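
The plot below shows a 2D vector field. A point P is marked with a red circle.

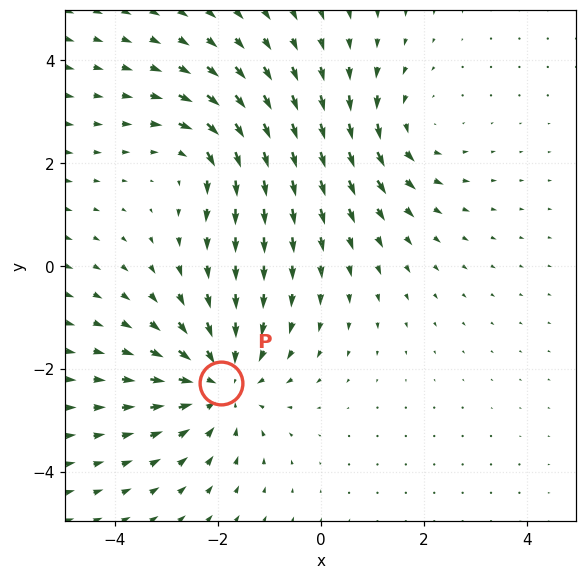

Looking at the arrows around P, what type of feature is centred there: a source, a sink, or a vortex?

At P (-1.9, -2.3) the arrows converge inward. Divergence about -4, curl ≈0 — negative divergence with near-zero curl is a sink.

sink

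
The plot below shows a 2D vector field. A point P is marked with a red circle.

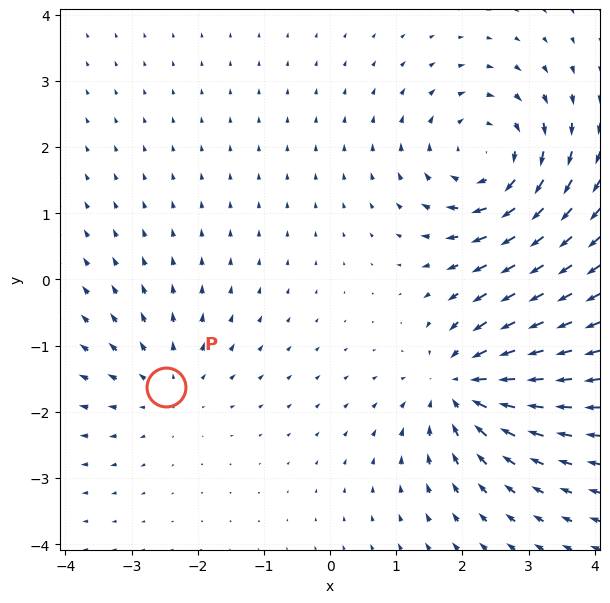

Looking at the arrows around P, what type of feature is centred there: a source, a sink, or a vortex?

At P (-2.5, -1.6) the arrows spread outward. Divergence about +3, curl ≈0 — positive divergence with near-zero curl is a source.

source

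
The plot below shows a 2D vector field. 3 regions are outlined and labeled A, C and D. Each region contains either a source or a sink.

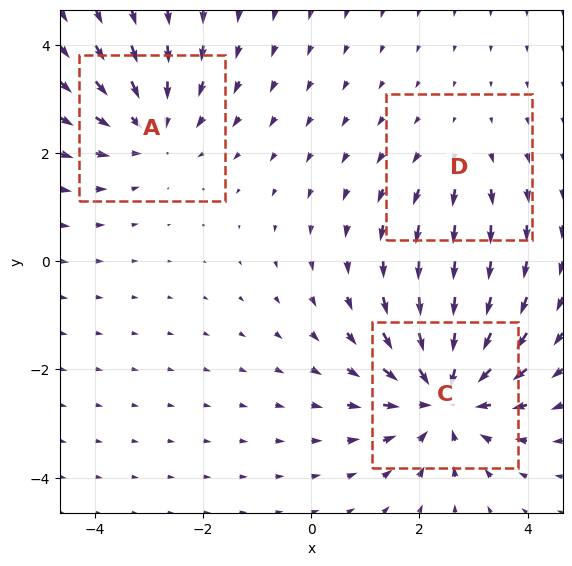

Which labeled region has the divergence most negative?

C

Divergence at each region's feature centre — A: about -3, C: about -4, D: about +2. Region C is most negative.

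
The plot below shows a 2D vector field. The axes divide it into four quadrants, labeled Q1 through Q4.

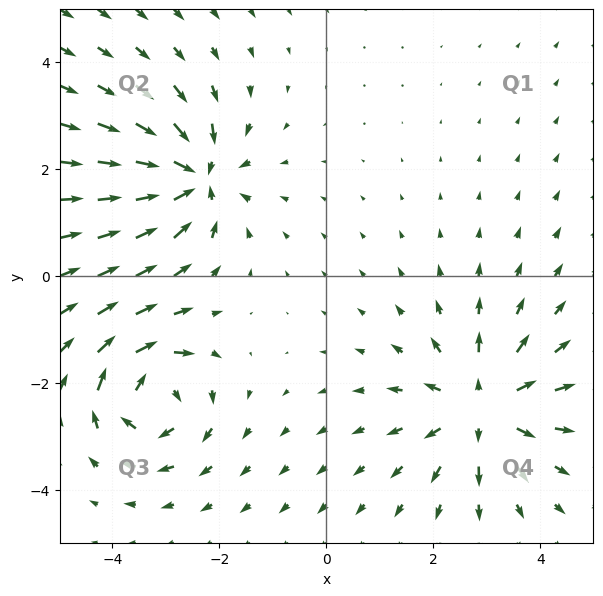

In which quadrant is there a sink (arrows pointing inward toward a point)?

Q2

The sink sits at approximately (-2.5, 1.8), which lies in quadrant Q2. The divergence there is about -5, negative as expected for a sink.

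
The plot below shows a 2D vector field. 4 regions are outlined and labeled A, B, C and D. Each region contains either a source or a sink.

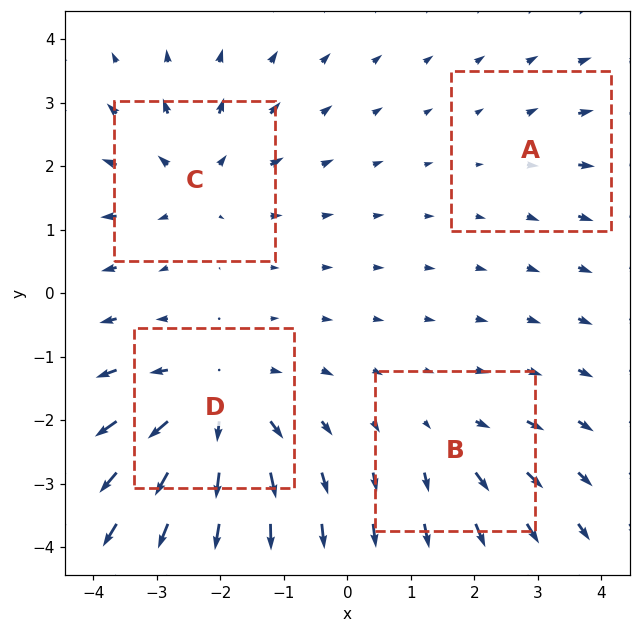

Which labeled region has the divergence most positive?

D

Divergence at each region's feature centre — A: about +2, B: about +3, C: about +4, D: about +6. Region D is most positive.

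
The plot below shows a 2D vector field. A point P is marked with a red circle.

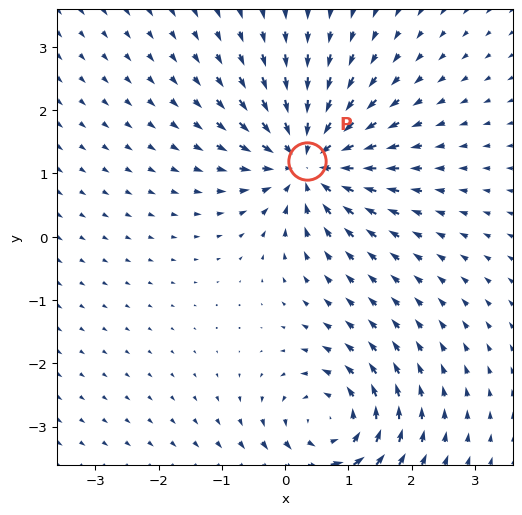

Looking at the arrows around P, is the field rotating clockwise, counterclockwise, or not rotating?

not rotating

Near P at (0.4, 1.2) the arrows show no circulation. The curl there is ≈0.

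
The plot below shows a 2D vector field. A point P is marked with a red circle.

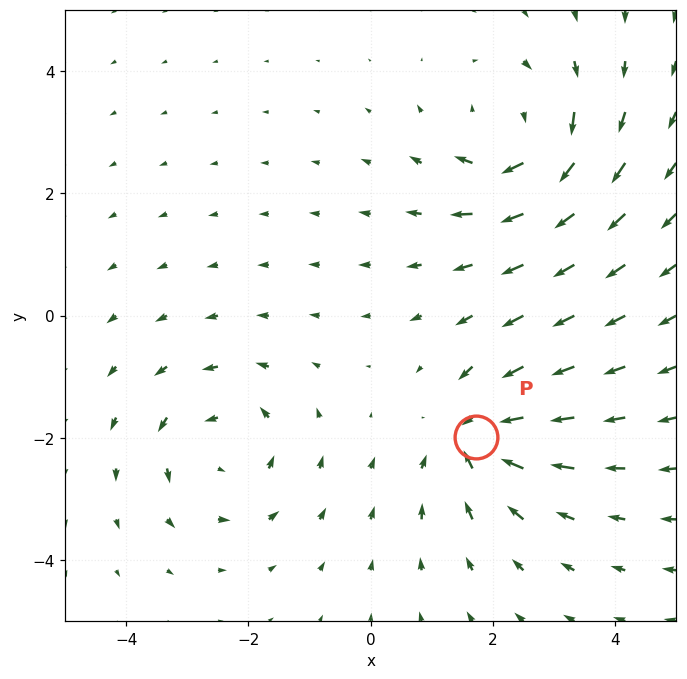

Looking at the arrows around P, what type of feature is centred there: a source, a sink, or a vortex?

sink

At P (1.7, -2.0) the arrows converge inward. Divergence about -5, curl ≈0 — negative divergence with near-zero curl is a sink.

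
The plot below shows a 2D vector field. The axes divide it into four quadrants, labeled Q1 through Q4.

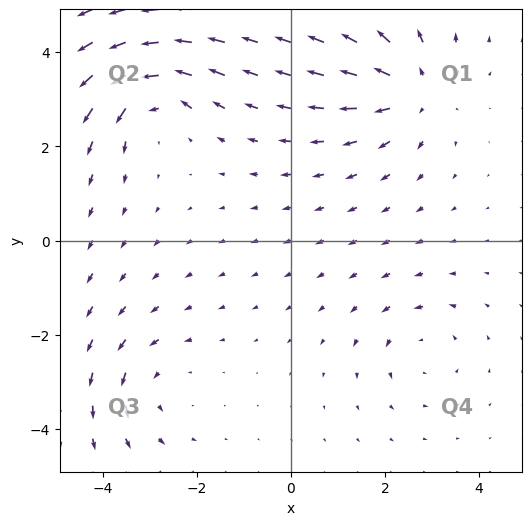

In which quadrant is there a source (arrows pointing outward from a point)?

The source sits at approximately (2.6, 3.2), which lies in quadrant Q1. The divergence there is about +5, positive as expected for a source.

Q1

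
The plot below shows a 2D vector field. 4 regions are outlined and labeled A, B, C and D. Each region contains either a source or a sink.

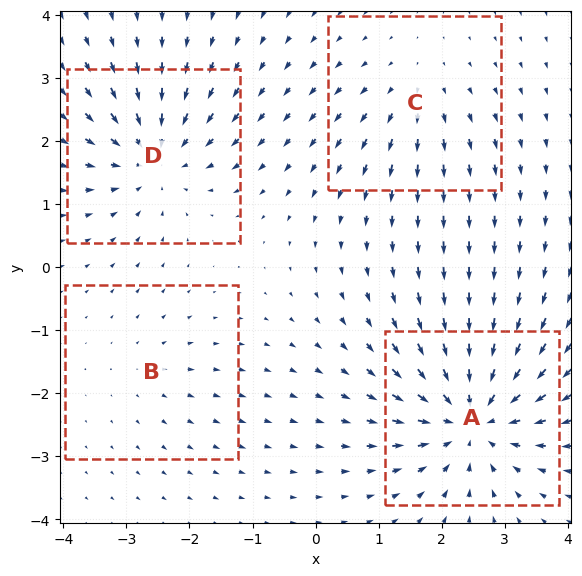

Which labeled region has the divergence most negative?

Divergence at each region's feature centre — A: about -8, B: about +2, C: about +3, D: about -6. Region A is most negative.

A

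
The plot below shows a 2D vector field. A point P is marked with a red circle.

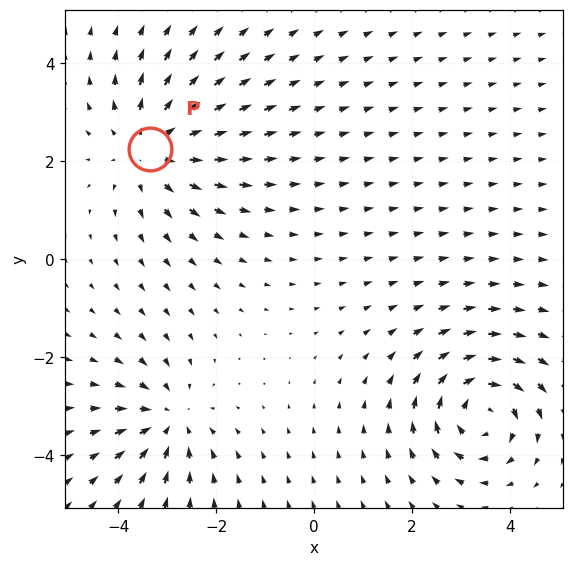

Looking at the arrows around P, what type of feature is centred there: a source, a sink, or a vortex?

At P (-3.3, 2.2) the arrows spread outward. Divergence about +4, curl ≈0 — positive divergence with near-zero curl is a source.

source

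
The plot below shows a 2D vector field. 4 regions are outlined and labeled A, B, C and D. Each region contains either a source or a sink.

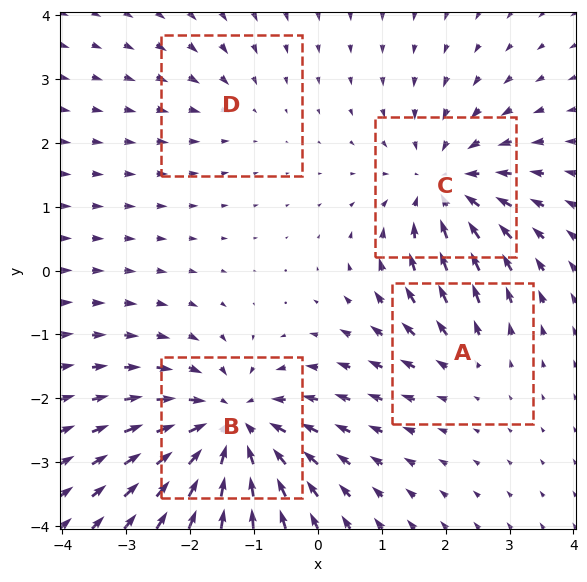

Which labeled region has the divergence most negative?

Divergence at each region's feature centre — A: about +3, B: about -6, C: about -5, D: about -2. Region B is most negative.

B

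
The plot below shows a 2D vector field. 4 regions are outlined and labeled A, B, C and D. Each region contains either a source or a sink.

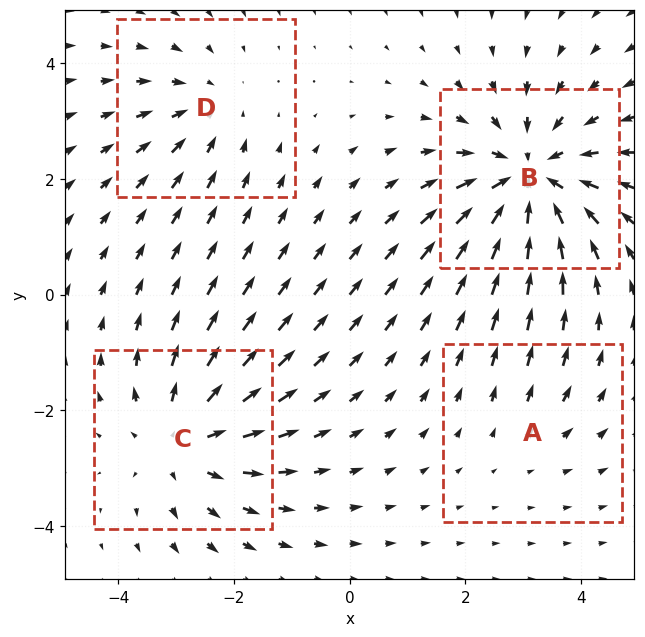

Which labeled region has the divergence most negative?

B

Divergence at each region's feature centre — A: about +2, B: about -6, C: about +4, D: about -3. Region B is most negative.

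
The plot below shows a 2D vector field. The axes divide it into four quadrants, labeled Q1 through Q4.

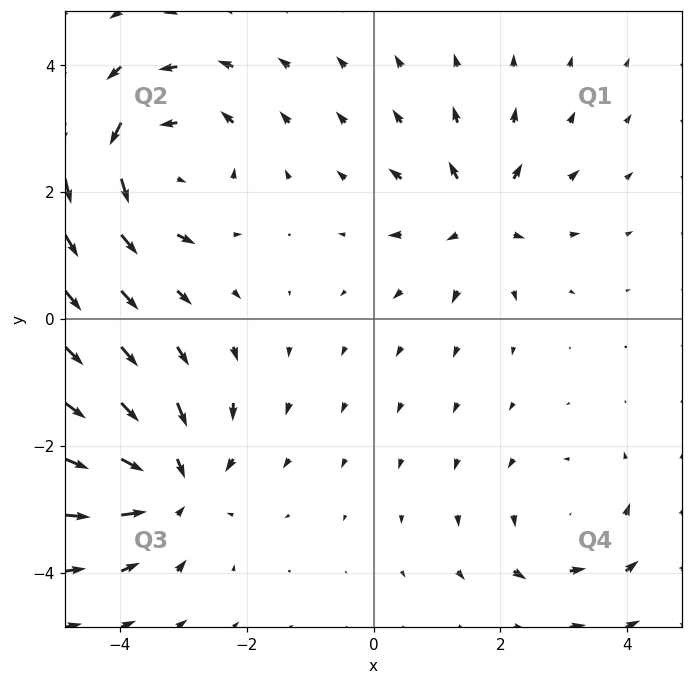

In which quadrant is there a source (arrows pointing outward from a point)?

The source sits at approximately (1.7, 1.6), which lies in quadrant Q1. The divergence there is about +4, positive as expected for a source.

Q1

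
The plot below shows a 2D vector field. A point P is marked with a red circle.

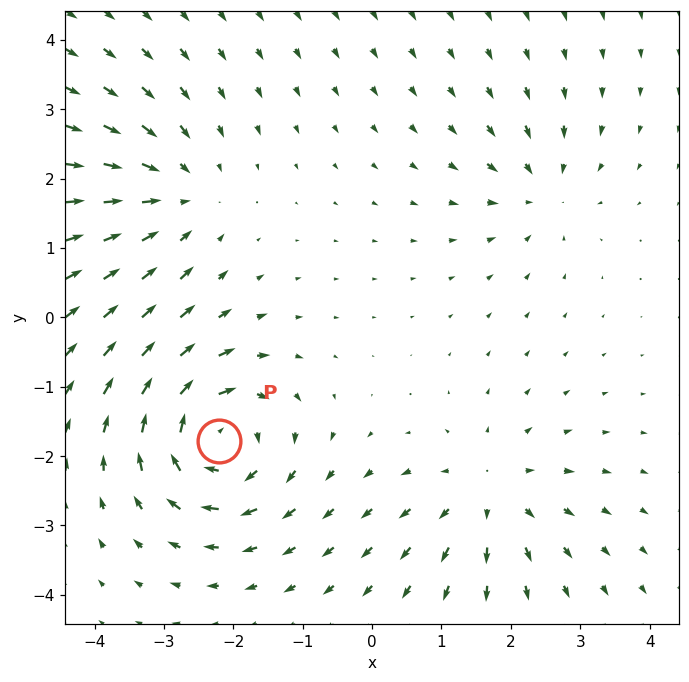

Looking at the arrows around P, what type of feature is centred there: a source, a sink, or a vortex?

vortex

At P (-2.2, -1.8) the arrows circulate clockwise. Divergence ≈0, curl about -7 — near-zero divergence with nonzero curl is a vortex.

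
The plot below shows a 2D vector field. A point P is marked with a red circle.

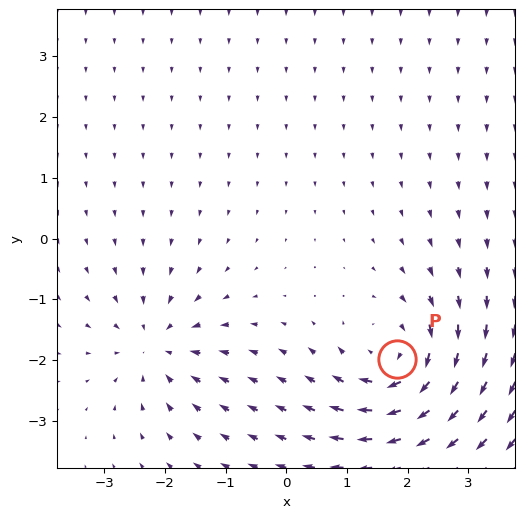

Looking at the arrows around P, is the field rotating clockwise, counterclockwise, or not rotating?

Near P at (1.8, -2.0) the arrows circulate clockwise. The curl (z-component) there is about -4; negative curl means clockwise rotation.

clockwise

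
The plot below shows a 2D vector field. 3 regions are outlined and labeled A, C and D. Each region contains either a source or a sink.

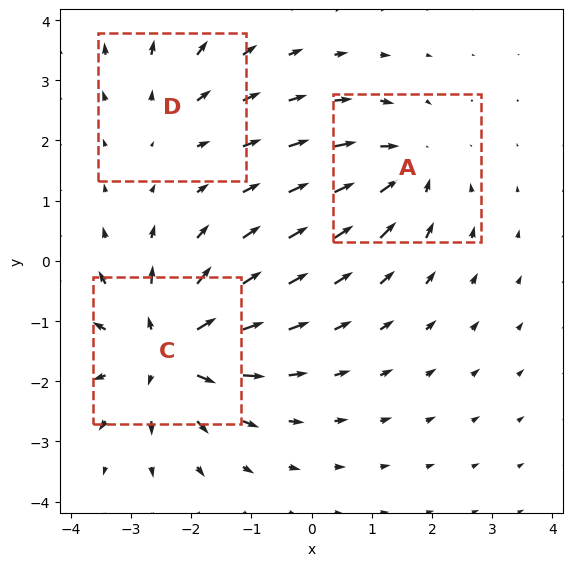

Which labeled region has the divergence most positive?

Divergence at each region's feature centre — A: about -4, C: about +6, D: about +2. Region C is most positive.

C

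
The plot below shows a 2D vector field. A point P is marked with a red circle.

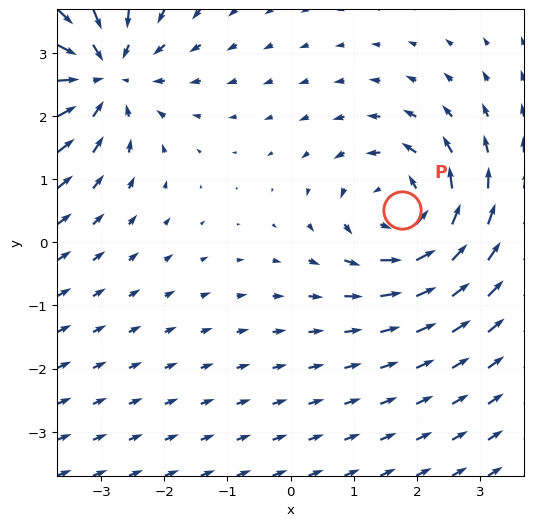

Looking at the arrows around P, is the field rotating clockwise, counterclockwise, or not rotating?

counterclockwise

Near P at (1.8, 0.5) the arrows circulate counterclockwise. The curl (z-component) there is about +4; positive curl means counterclockwise rotation.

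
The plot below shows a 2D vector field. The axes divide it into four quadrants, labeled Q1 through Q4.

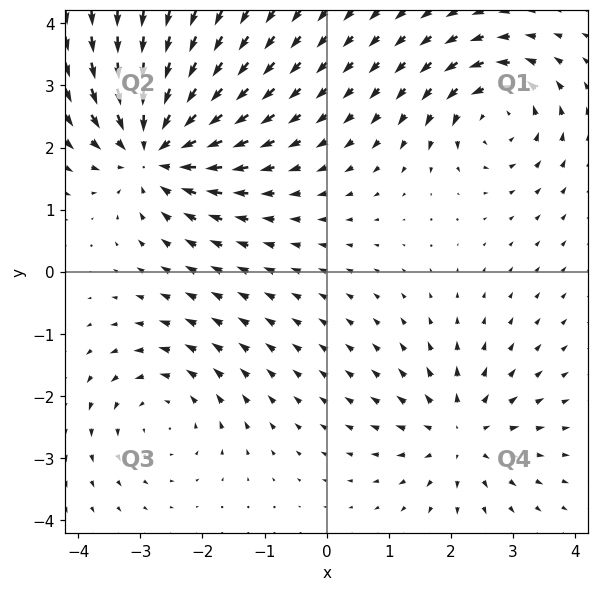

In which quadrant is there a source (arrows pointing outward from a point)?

Q4

The source sits at approximately (2.2, -2.6), which lies in quadrant Q4. The divergence there is about +4, positive as expected for a source.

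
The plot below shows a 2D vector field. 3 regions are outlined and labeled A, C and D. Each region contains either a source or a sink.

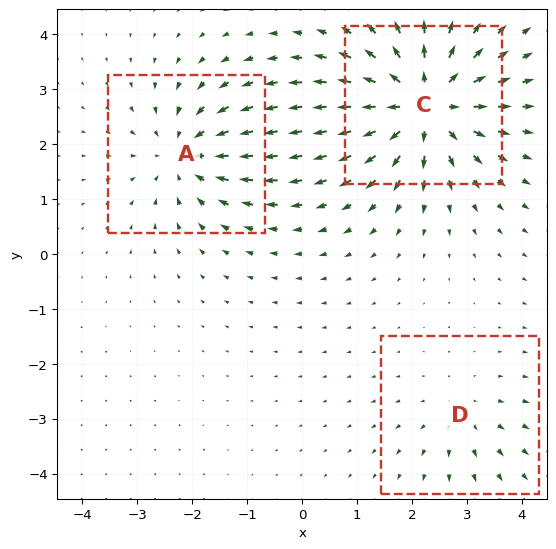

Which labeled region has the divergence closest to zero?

D

Divergence at each region's feature centre — A: about -4, C: about +6, D: about +2. Region D is closest to zero.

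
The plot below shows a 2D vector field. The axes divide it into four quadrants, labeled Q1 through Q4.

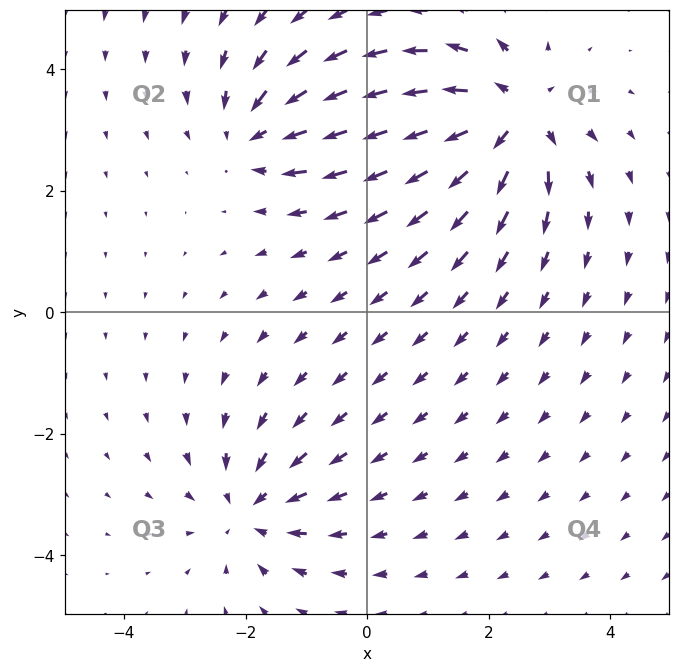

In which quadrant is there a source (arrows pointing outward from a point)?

Q1

The source sits at approximately (2.4, 3.2), which lies in quadrant Q1. The divergence there is about +5, positive as expected for a source.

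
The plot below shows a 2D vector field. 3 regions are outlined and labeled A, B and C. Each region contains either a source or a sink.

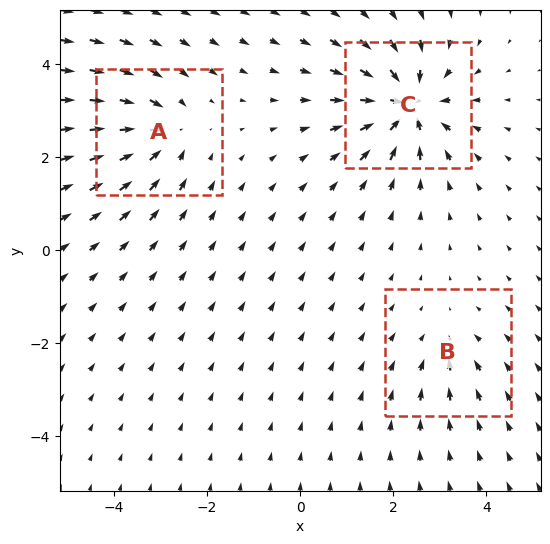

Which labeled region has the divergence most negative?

Divergence at each region's feature centre — A: about -4, B: about -2, C: about -6. Region C is most negative.

C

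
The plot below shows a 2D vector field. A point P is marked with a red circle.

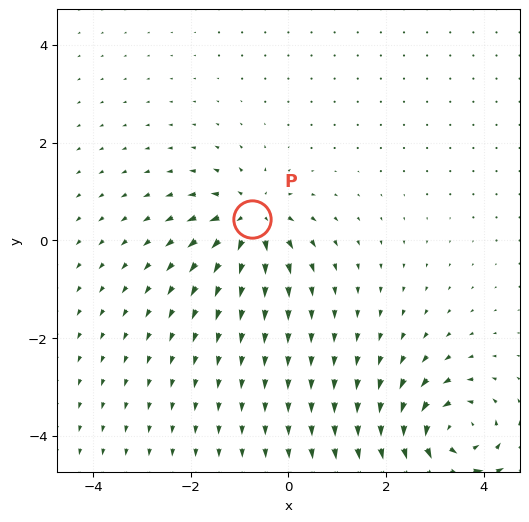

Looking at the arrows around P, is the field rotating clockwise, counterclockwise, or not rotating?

not rotating

Near P at (-0.7, 0.4) the arrows show no circulation. The curl there is ≈0.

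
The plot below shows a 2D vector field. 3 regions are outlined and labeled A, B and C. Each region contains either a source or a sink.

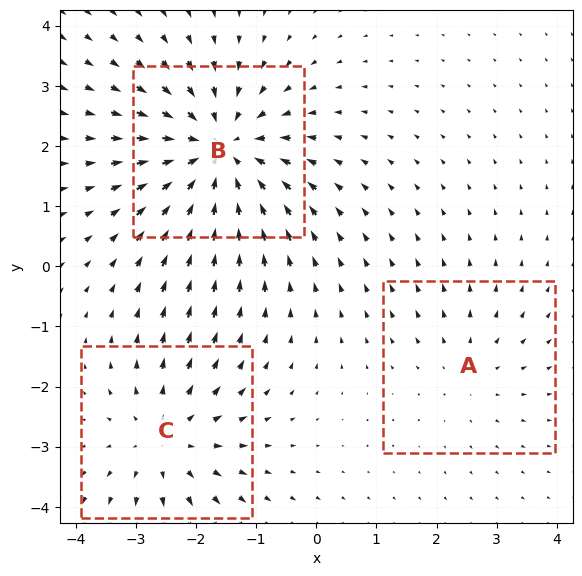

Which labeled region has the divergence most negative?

B

Divergence at each region's feature centre — A: about +2, B: about -5, C: about +3. Region B is most negative.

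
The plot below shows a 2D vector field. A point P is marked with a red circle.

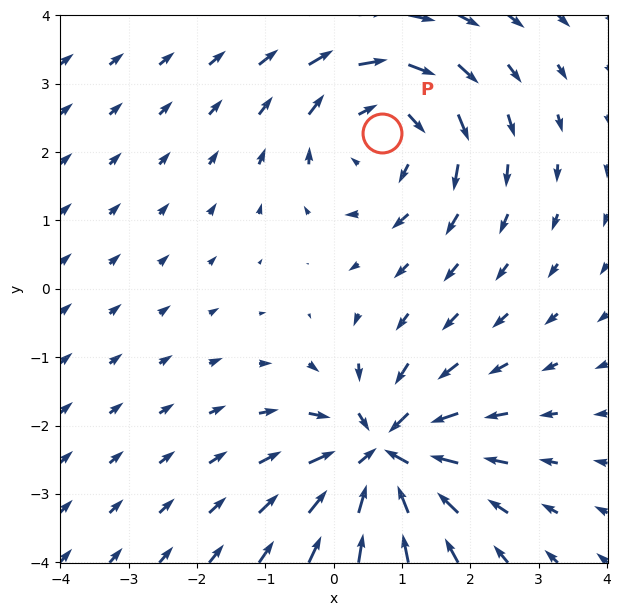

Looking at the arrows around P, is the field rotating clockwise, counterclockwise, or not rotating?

Near P at (0.7, 2.3) the arrows circulate clockwise. The curl (z-component) there is about -3; negative curl means clockwise rotation.

clockwise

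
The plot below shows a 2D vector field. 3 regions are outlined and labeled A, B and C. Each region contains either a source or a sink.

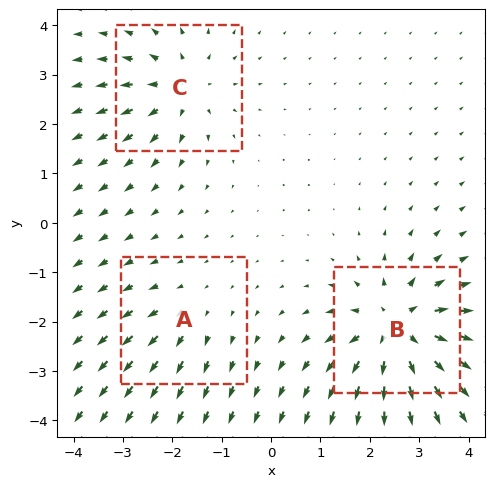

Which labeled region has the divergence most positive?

B

Divergence at each region's feature centre — A: about +2, B: about +6, C: about +4. Region B is most positive.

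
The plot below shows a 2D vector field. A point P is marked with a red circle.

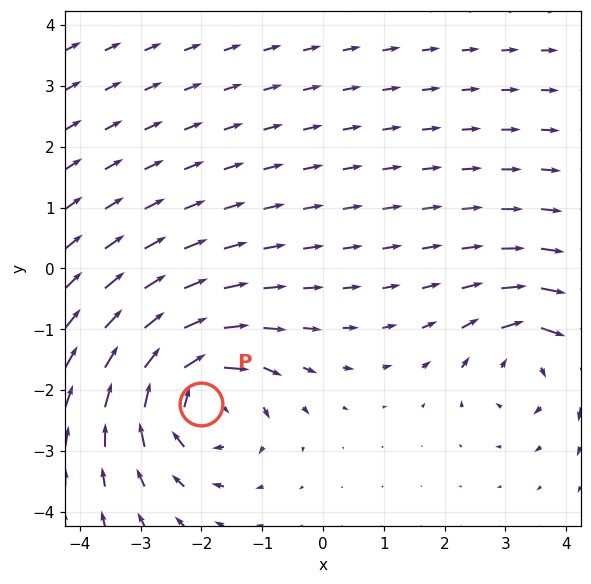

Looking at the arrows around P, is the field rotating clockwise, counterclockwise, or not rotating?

Near P at (-2.0, -2.2) the arrows circulate clockwise. The curl (z-component) there is about -5; negative curl means clockwise rotation.

clockwise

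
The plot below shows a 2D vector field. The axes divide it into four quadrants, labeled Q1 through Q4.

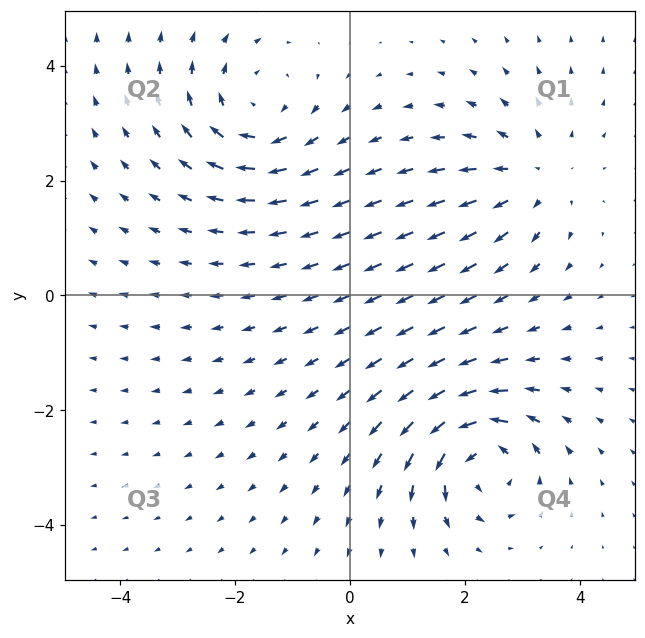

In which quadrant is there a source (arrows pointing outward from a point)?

The source sits at approximately (3.2, 2.1), which lies in quadrant Q1. The divergence there is about +3, positive as expected for a source.

Q1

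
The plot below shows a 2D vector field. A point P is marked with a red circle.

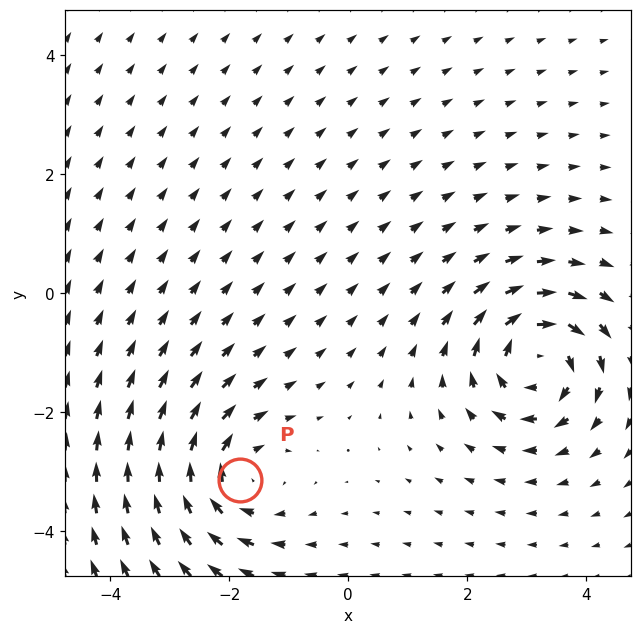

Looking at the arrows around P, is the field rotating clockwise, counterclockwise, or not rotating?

Near P at (-1.8, -3.1) the arrows circulate clockwise. The curl (z-component) there is about -5; negative curl means clockwise rotation.

clockwise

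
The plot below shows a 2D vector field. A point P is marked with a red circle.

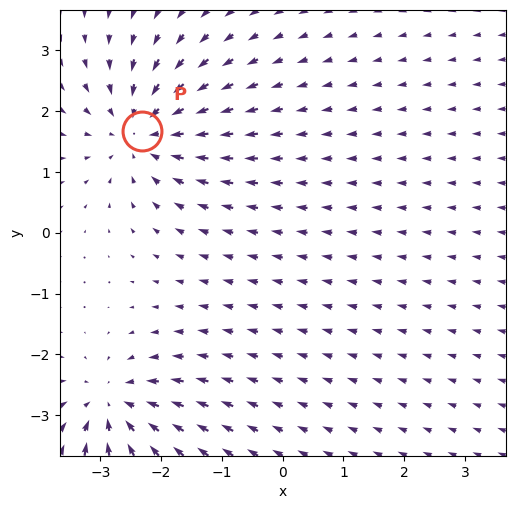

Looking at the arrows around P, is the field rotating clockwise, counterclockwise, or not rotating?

Near P at (-2.3, 1.7) the arrows show no circulation. The curl there is ≈0.

not rotating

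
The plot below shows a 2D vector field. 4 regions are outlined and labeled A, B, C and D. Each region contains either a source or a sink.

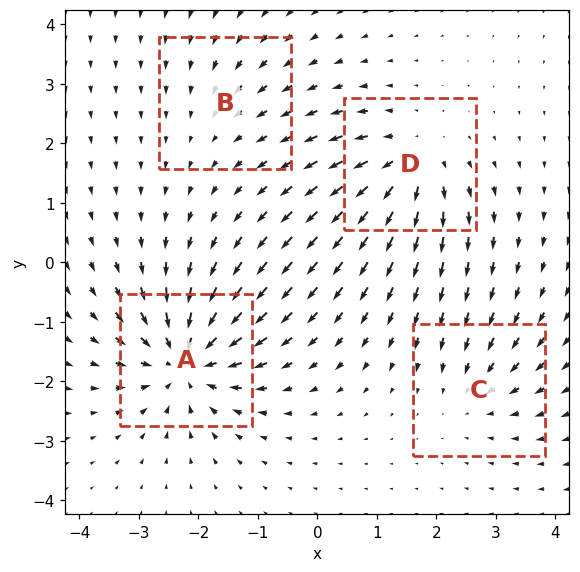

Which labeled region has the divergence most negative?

Divergence at each region's feature centre — A: about -8, B: about -2, C: about -4, D: about +6. Region A is most negative.

A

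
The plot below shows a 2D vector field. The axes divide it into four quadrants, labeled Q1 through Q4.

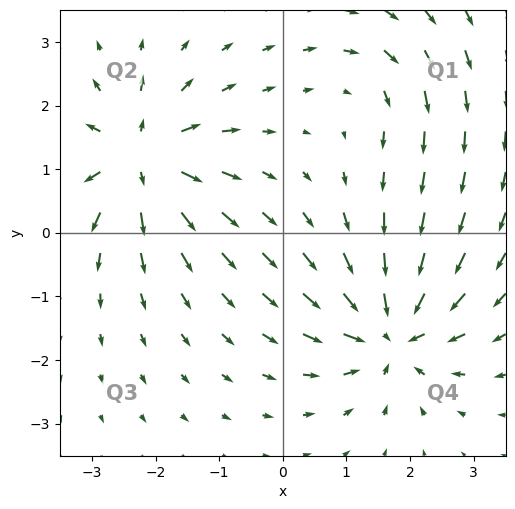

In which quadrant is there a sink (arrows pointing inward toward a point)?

The sink sits at approximately (1.7, -1.6), which lies in quadrant Q4. The divergence there is about -6, negative as expected for a sink.

Q4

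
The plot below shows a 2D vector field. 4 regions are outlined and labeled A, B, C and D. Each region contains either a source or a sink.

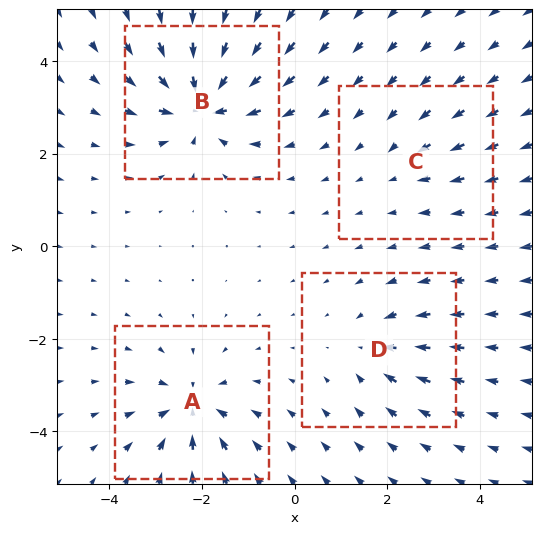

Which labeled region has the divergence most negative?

Divergence at each region's feature centre — A: about -6, B: about -9, C: about -2, D: about -4. Region B is most negative.

B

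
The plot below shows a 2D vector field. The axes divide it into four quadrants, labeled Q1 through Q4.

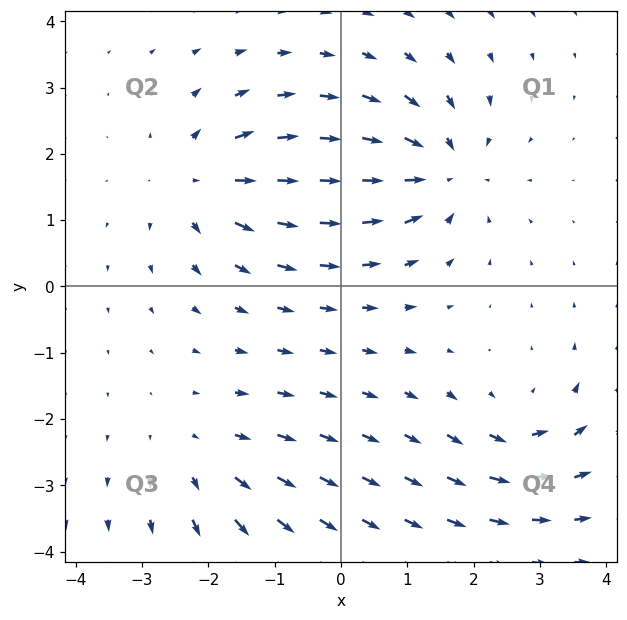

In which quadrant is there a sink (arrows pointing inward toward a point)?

Q1

The sink sits at approximately (1.5, 1.8), which lies in quadrant Q1. The divergence there is about -6, negative as expected for a sink.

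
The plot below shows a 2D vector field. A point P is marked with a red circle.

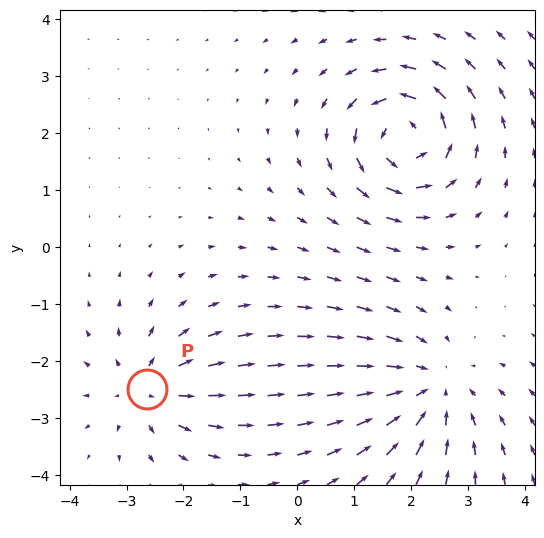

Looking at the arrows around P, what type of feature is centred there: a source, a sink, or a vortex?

source

At P (-2.6, -2.5) the arrows spread outward. Divergence about +4, curl ≈0 — positive divergence with near-zero curl is a source.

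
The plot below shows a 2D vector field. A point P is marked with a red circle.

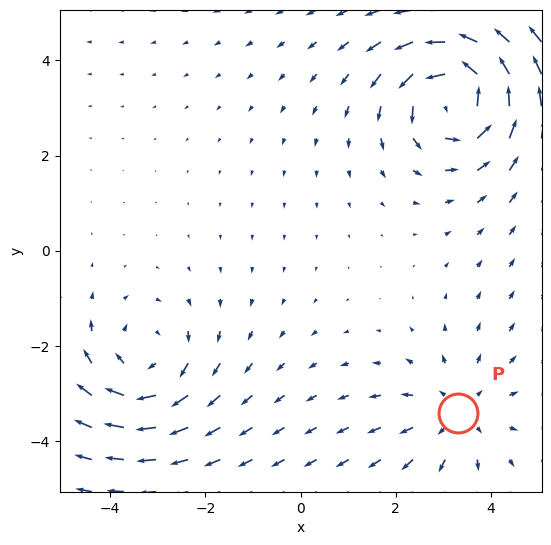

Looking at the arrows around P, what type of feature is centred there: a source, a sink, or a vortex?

At P (3.3, -3.4) the arrows spread outward. Divergence about +2, curl ≈0 — positive divergence with near-zero curl is a source.

source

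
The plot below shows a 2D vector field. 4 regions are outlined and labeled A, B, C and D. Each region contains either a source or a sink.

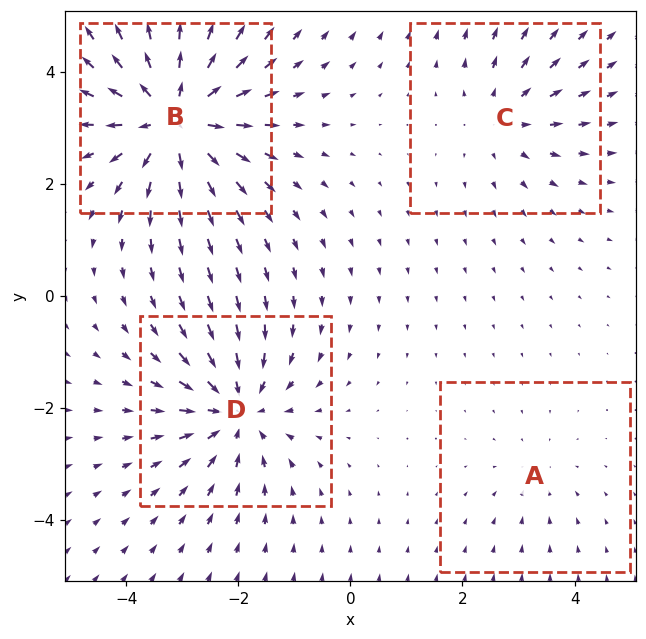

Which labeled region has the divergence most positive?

Divergence at each region's feature centre — A: about -2, B: about +7, C: about +3, D: about -5. Region B is most positive.

B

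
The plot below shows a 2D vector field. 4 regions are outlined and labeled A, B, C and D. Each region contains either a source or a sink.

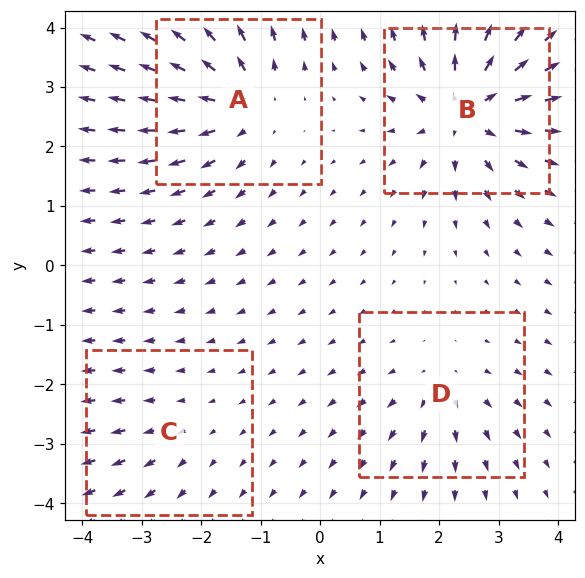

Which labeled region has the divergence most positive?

B

Divergence at each region's feature centre — A: about +6, B: about +7, C: about +2, D: about +4. Region B is most positive.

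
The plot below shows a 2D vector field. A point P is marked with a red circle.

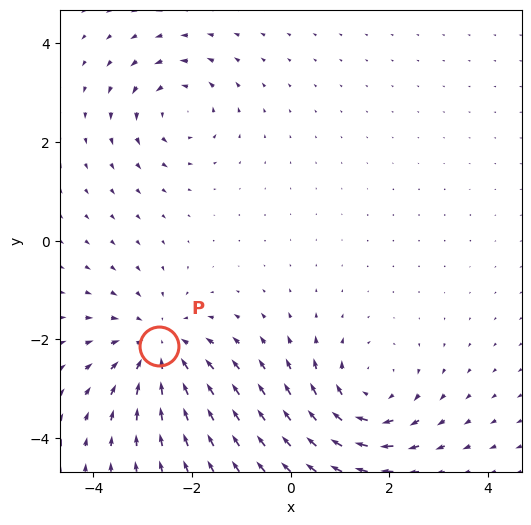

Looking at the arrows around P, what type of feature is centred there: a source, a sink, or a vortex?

At P (-2.7, -2.1) the arrows converge inward. Divergence about -3, curl ≈0 — negative divergence with near-zero curl is a sink.

sink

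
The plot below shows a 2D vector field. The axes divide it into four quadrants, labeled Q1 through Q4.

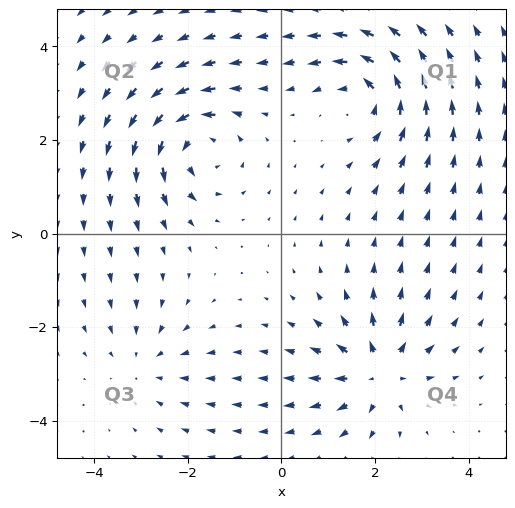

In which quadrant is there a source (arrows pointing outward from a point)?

The source sits at approximately (2.1, -3.0), which lies in quadrant Q4. The divergence there is about +5, positive as expected for a source.

Q4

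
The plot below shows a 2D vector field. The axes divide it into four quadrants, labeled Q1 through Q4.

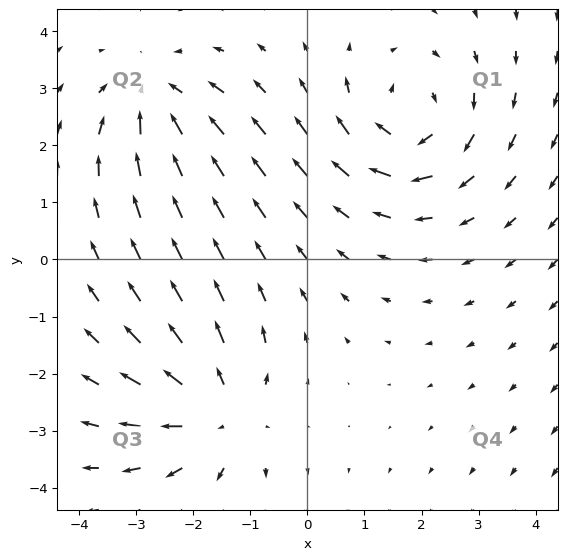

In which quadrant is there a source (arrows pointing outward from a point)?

The source sits at approximately (-1.6, -2.7), which lies in quadrant Q3. The divergence there is about +4, positive as expected for a source.

Q3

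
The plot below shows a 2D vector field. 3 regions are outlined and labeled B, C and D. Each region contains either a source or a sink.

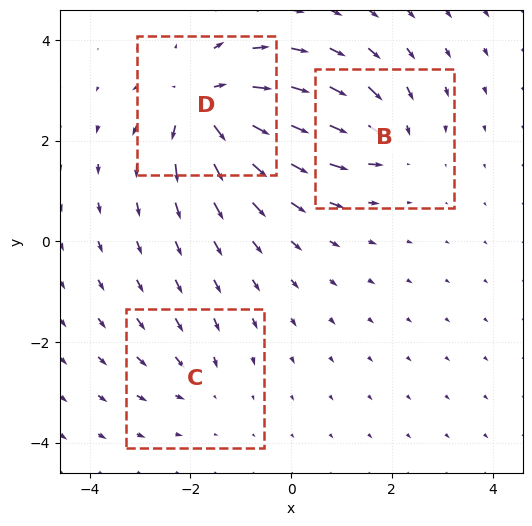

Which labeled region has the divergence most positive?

Divergence at each region's feature centre — B: about -4, C: about -2, D: about +6. Region D is most positive.

D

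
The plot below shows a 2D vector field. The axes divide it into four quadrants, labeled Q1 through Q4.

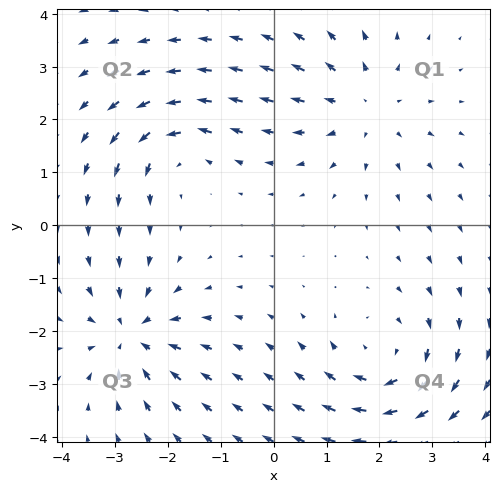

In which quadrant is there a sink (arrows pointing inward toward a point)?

The sink sits at approximately (-2.7, -2.1), which lies in quadrant Q3. The divergence there is about -5, negative as expected for a sink.

Q3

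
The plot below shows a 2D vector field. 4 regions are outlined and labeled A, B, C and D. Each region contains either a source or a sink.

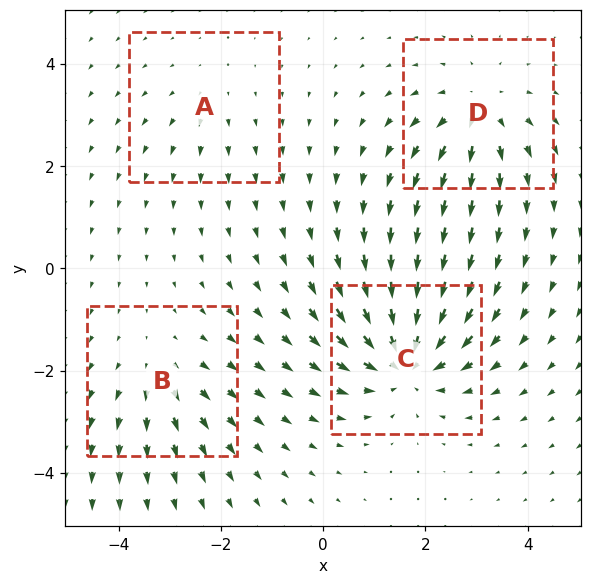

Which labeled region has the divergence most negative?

C

Divergence at each region's feature centre — A: about +2, B: about +3, C: about -7, D: about +5. Region C is most negative.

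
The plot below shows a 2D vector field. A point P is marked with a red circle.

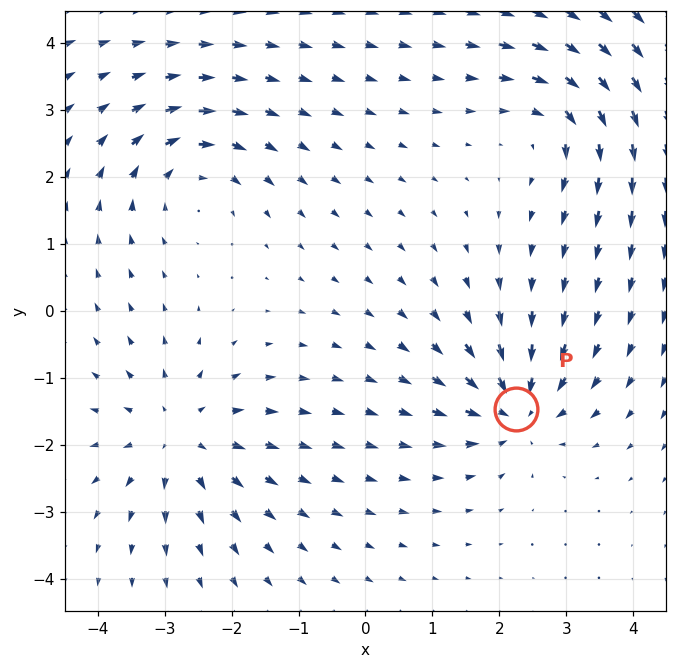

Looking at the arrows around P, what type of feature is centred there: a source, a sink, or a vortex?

At P (2.2, -1.5) the arrows converge inward. Divergence about -4, curl ≈0 — negative divergence with near-zero curl is a sink.

sink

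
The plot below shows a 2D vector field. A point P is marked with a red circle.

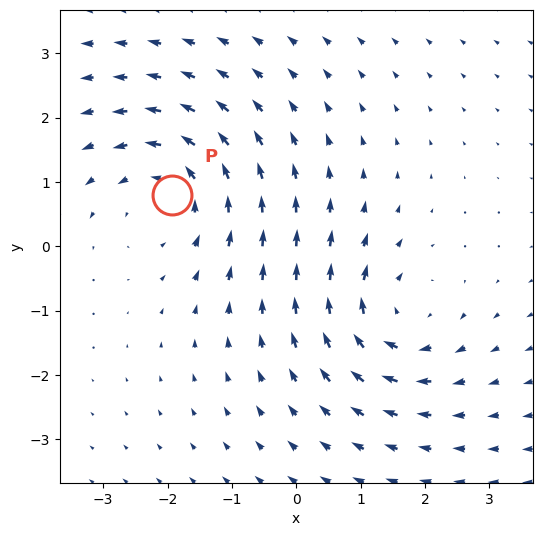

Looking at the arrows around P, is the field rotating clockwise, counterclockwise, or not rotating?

counterclockwise

Near P at (-1.9, 0.8) the arrows circulate counterclockwise. The curl (z-component) there is about +3; positive curl means counterclockwise rotation.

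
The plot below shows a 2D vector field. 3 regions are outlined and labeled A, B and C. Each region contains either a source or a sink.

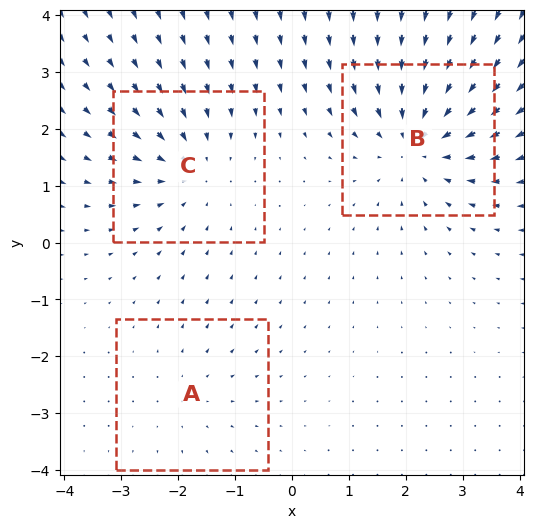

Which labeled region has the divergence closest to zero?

Divergence at each region's feature centre — A: about +2, B: about -4, C: about -3. Region A is closest to zero.

A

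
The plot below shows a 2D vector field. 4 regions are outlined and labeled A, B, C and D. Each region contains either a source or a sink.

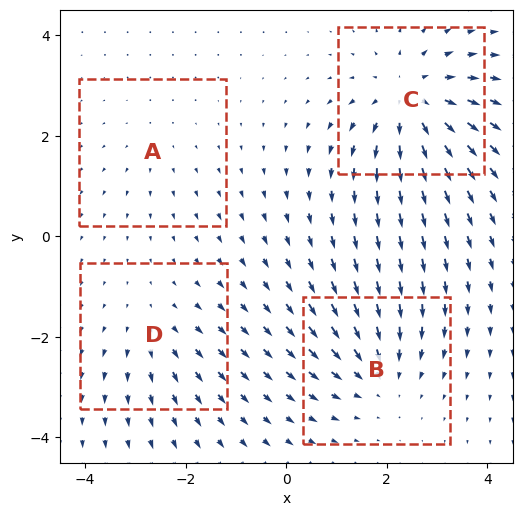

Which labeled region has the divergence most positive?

C

Divergence at each region's feature centre — A: about +2, B: about -4, C: about +6, D: about +3. Region C is most positive.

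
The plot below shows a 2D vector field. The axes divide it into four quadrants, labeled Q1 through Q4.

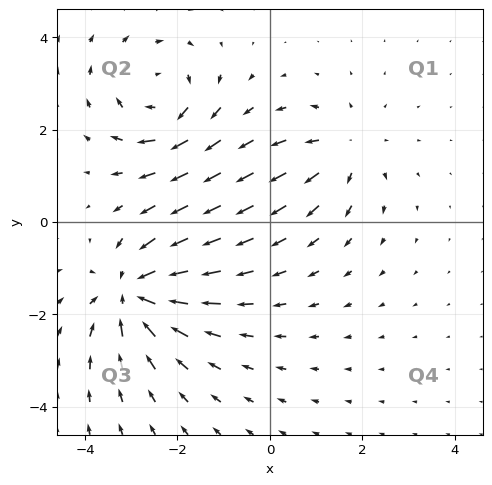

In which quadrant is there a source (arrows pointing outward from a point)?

Q1

The source sits at approximately (1.6, 1.6), which lies in quadrant Q1. The divergence there is about +3, positive as expected for a source.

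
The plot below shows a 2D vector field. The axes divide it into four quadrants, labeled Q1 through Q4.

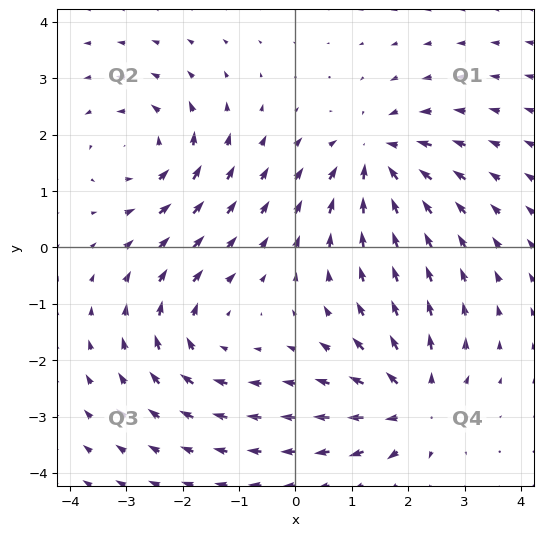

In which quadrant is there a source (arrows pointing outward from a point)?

The source sits at approximately (2.1, -2.8), which lies in quadrant Q4. The divergence there is about +5, positive as expected for a source.

Q4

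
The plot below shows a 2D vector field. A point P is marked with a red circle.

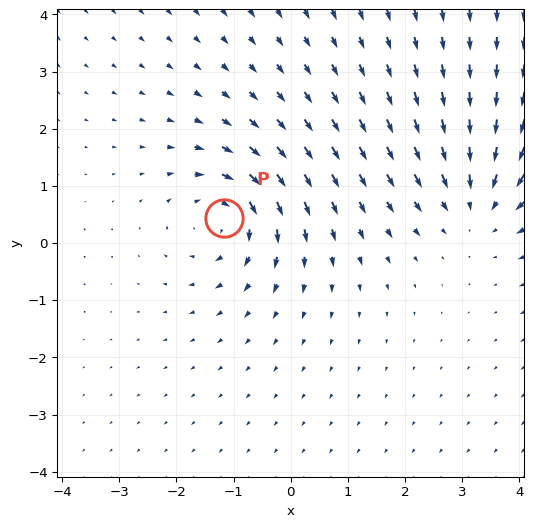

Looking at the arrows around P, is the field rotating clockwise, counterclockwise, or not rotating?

Near P at (-1.2, 0.4) the arrows circulate clockwise. The curl (z-component) there is about -4; negative curl means clockwise rotation.

clockwise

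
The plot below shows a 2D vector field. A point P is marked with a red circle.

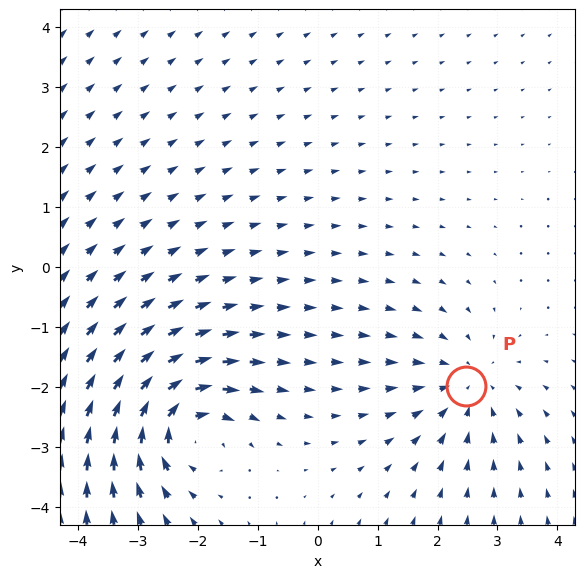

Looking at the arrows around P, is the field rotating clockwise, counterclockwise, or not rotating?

not rotating

Near P at (2.5, -2.0) the arrows show no circulation. The curl there is ≈0.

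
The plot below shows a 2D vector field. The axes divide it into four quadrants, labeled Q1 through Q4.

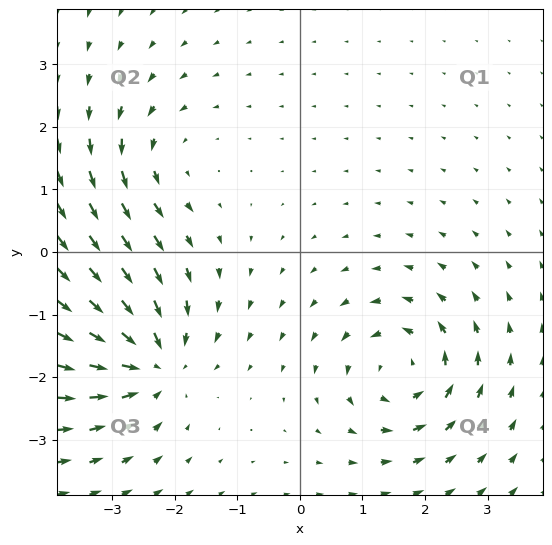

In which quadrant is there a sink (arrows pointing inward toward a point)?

The sink sits at approximately (-2.4, -1.8), which lies in quadrant Q3. The divergence there is about -6, negative as expected for a sink.

Q3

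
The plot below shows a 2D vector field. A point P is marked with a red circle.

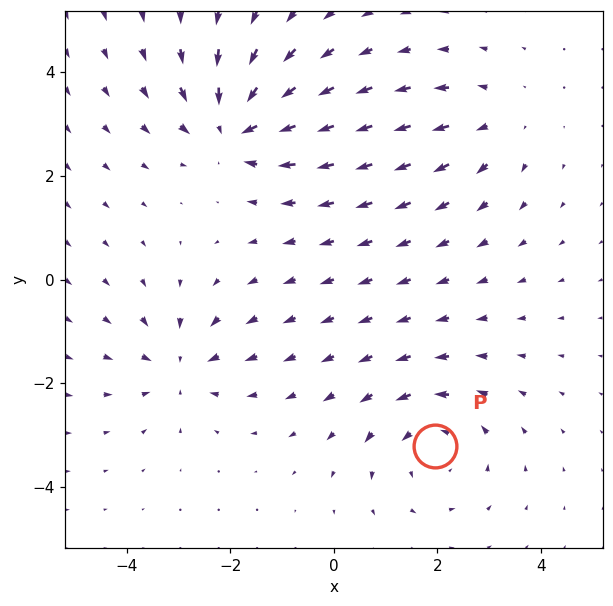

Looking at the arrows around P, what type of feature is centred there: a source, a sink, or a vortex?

At P (1.9, -3.2) the arrows circulate counterclockwise. Divergence ≈0, curl about +3 — near-zero divergence with nonzero curl is a vortex.

vortex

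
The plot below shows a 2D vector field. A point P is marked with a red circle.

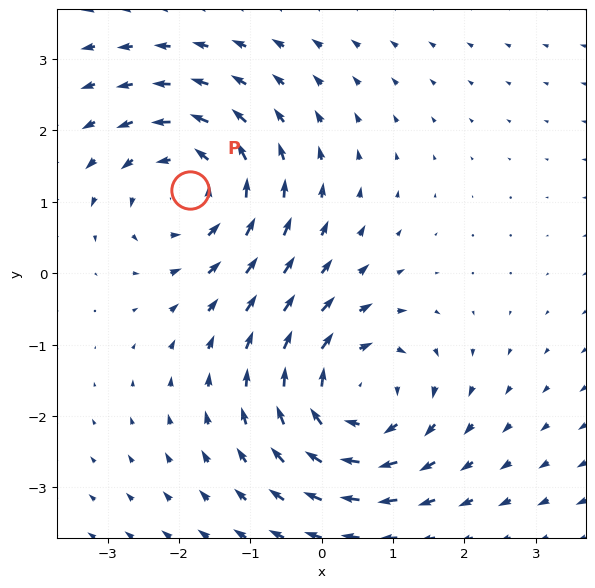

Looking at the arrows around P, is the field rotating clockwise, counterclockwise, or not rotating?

counterclockwise

Near P at (-1.8, 1.2) the arrows circulate counterclockwise. The curl (z-component) there is about +4; positive curl means counterclockwise rotation.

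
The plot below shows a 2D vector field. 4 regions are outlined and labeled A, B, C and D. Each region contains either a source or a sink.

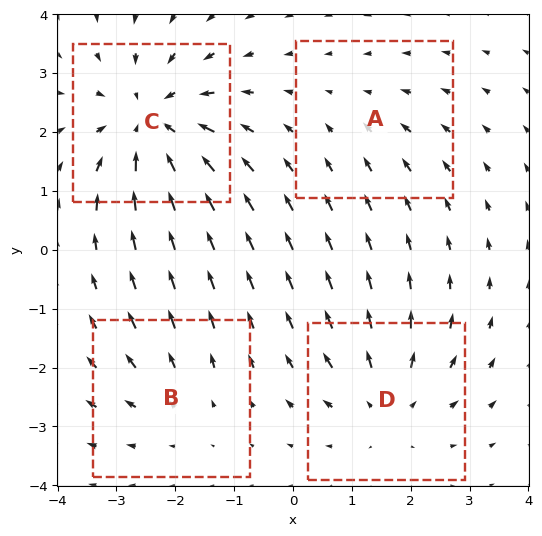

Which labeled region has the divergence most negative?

Divergence at each region's feature centre — A: about -2, B: about +3, C: about -6, D: about +4. Region C is most negative.

C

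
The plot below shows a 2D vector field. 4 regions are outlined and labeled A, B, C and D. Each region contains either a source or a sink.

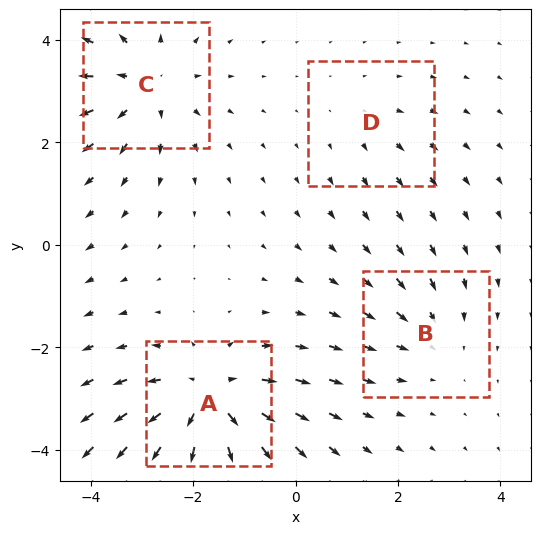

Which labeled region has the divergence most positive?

A

Divergence at each region's feature centre — A: about +6, B: about -3, C: about +5, D: about +2. Region A is most positive.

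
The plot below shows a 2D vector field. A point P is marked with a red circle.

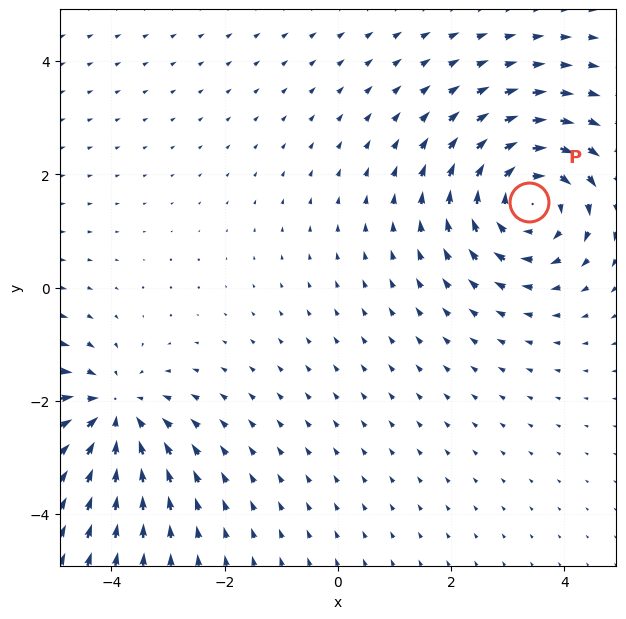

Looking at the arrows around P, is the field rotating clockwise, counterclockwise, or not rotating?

Near P at (3.4, 1.5) the arrows circulate clockwise. The curl (z-component) there is about -4; negative curl means clockwise rotation.

clockwise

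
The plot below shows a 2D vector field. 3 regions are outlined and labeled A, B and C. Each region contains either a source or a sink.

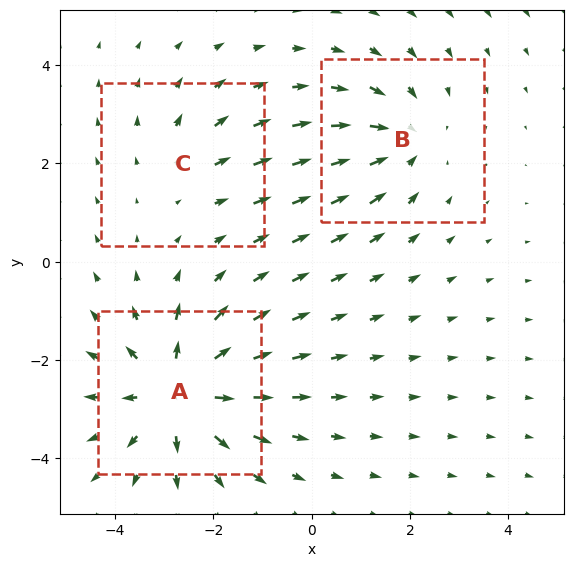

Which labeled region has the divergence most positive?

Divergence at each region's feature centre — A: about +4, B: about -3, C: about +2. Region A is most positive.

A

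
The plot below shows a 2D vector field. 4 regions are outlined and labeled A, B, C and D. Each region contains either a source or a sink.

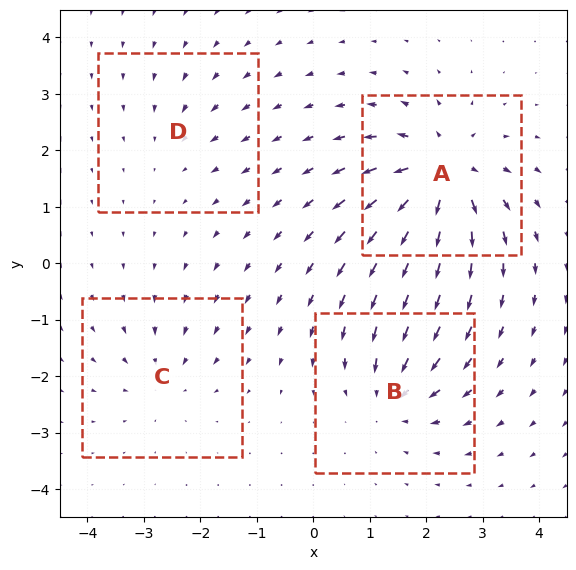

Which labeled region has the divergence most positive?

Divergence at each region's feature centre — A: about +8, B: about -5, C: about -4, D: about -2. Region A is most positive.

A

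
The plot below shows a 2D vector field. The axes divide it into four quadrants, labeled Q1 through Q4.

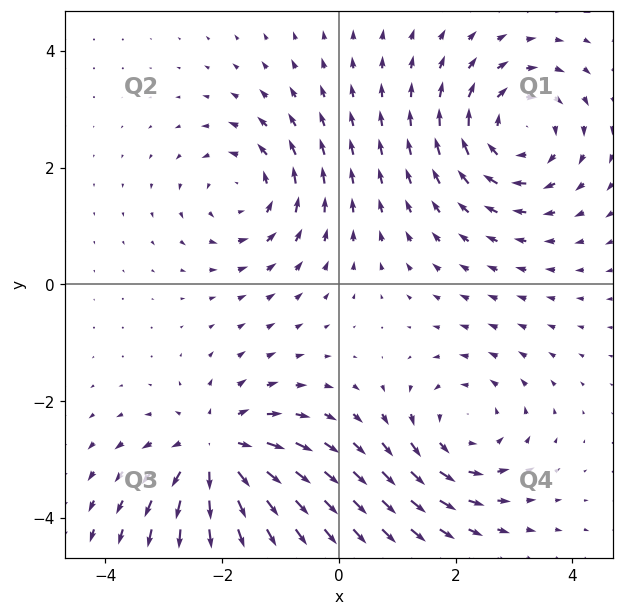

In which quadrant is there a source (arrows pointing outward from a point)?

Q3

The source sits at approximately (-2.1, -2.9), which lies in quadrant Q3. The divergence there is about +5, positive as expected for a source.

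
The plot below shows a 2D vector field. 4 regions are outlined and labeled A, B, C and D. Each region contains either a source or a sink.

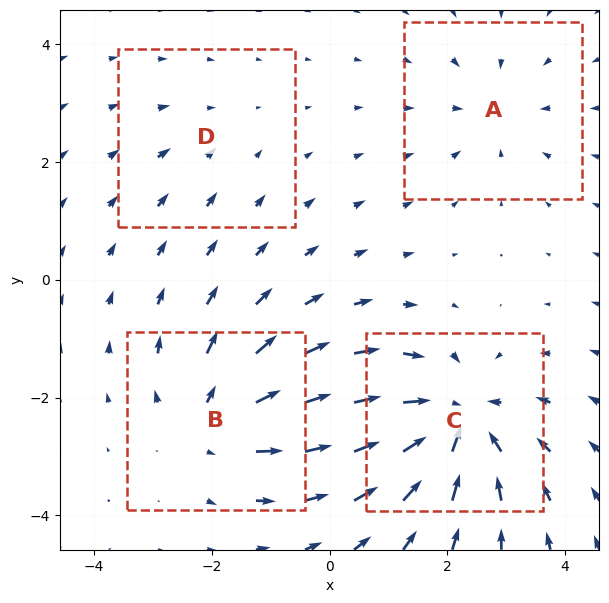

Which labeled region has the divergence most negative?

C

Divergence at each region's feature centre — A: about -3, B: about +5, C: about -7, D: about -2. Region C is most negative.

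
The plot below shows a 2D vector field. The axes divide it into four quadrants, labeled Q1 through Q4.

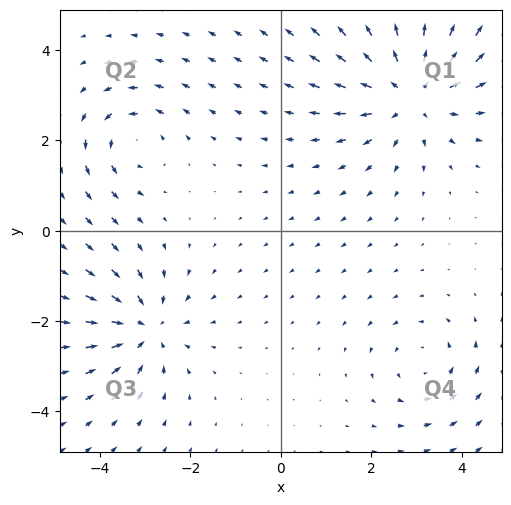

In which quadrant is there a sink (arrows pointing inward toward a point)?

Q3

The sink sits at approximately (-3.0, -2.2), which lies in quadrant Q3. The divergence there is about -4, negative as expected for a sink.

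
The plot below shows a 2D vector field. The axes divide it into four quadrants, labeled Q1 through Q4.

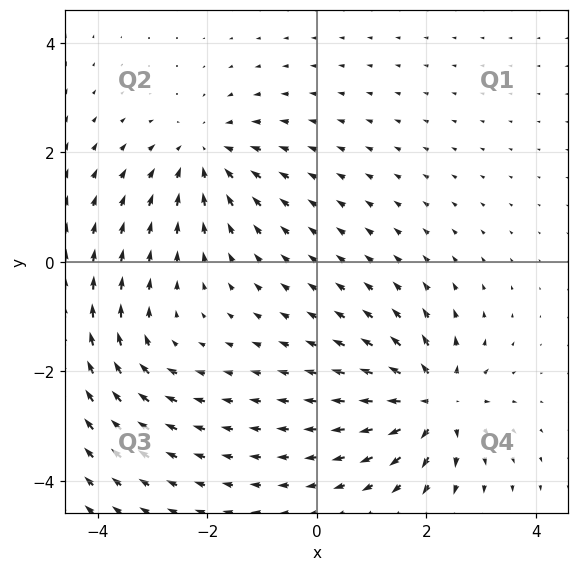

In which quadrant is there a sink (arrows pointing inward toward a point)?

Q2

The sink sits at approximately (-2.0, 2.0), which lies in quadrant Q2. The divergence there is about -3, negative as expected for a sink.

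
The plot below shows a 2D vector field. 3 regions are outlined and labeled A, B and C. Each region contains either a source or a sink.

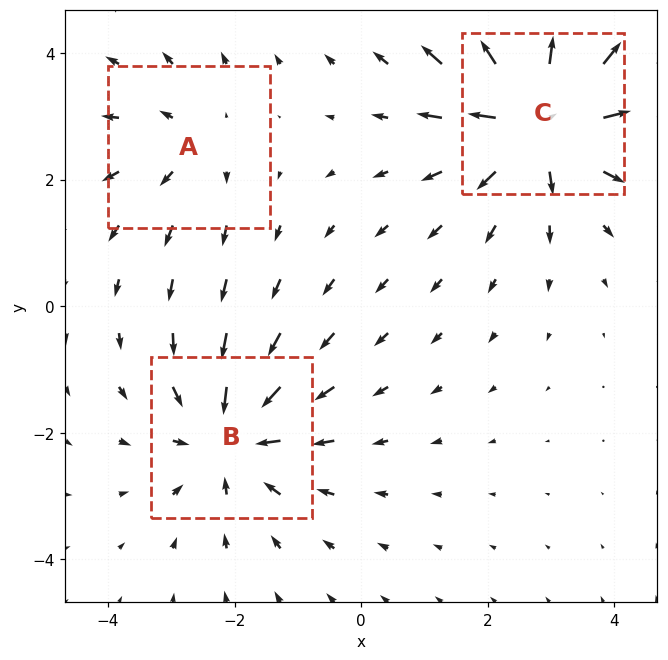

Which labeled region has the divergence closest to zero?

Divergence at each region's feature centre — A: about +2, B: about -3, C: about +5. Region A is closest to zero.

A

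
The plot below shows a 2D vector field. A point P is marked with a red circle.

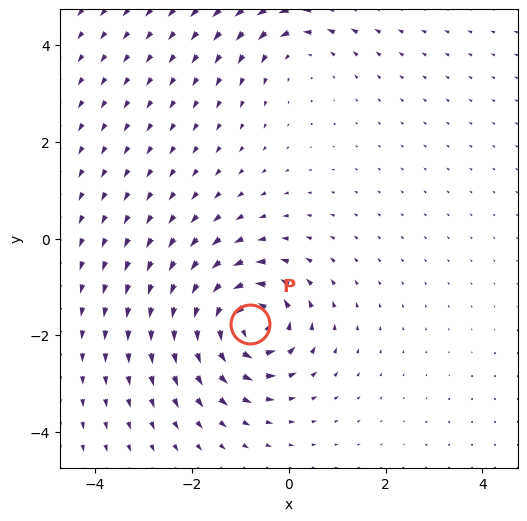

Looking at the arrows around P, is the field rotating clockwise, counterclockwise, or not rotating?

counterclockwise

Near P at (-0.8, -1.8) the arrows circulate counterclockwise. The curl (z-component) there is about +7; positive curl means counterclockwise rotation.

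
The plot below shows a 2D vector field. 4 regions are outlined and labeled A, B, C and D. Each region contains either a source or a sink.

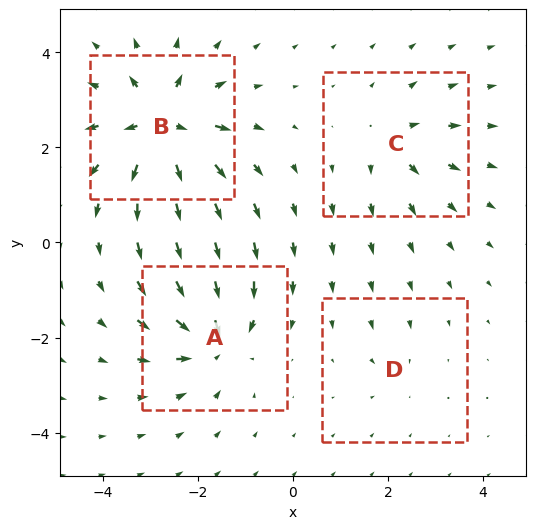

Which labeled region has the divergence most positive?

Divergence at each region's feature centre — A: about -6, B: about +8, C: about +4, D: about -2. Region B is most positive.

B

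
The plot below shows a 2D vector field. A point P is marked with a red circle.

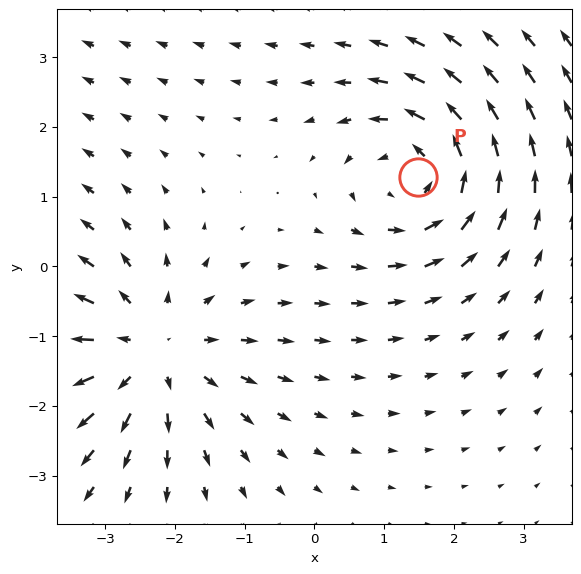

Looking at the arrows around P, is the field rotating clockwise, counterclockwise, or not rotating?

counterclockwise

Near P at (1.5, 1.3) the arrows circulate counterclockwise. The curl (z-component) there is about +5; positive curl means counterclockwise rotation.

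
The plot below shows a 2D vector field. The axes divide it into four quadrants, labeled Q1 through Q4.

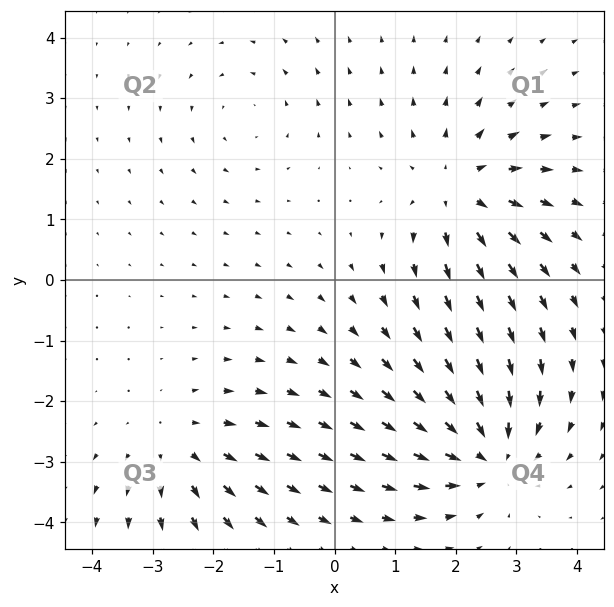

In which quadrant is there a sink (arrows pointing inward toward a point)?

The sink sits at approximately (2.5, -2.9), which lies in quadrant Q4. The divergence there is about -5, negative as expected for a sink.

Q4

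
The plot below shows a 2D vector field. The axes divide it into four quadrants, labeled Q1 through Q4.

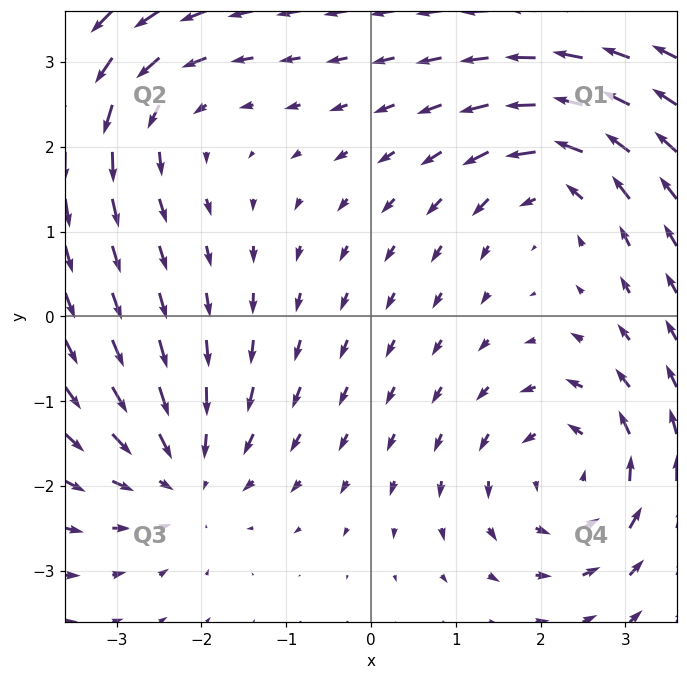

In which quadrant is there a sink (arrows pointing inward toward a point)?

The sink sits at approximately (-2.2, -1.9), which lies in quadrant Q3. The divergence there is about -4, negative as expected for a sink.

Q3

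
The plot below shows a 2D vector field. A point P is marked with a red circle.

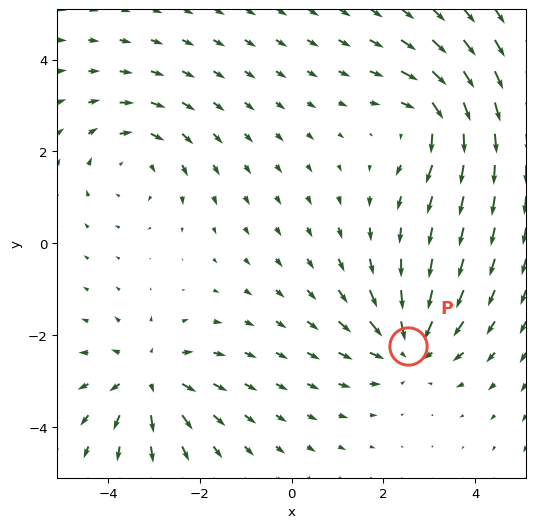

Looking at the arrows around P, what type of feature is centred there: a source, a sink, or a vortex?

sink

At P (2.5, -2.2) the arrows converge inward. Divergence about -4, curl ≈0 — negative divergence with near-zero curl is a sink.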